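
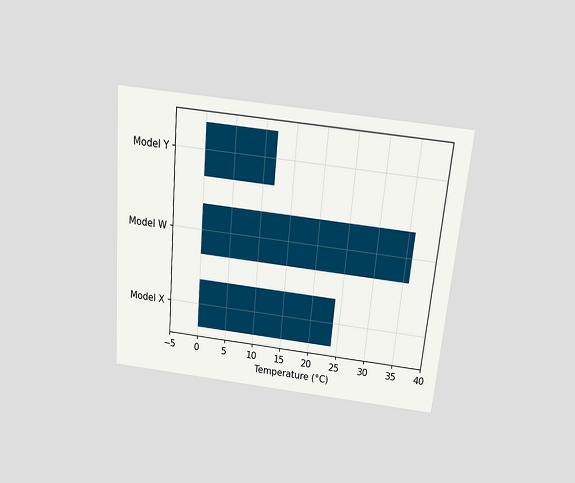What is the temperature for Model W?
36°C

The chart is tilted about 5° clockwise and viewed slightly from above. Reading along the chart's x-axis, the Model W bar reaches 36°C.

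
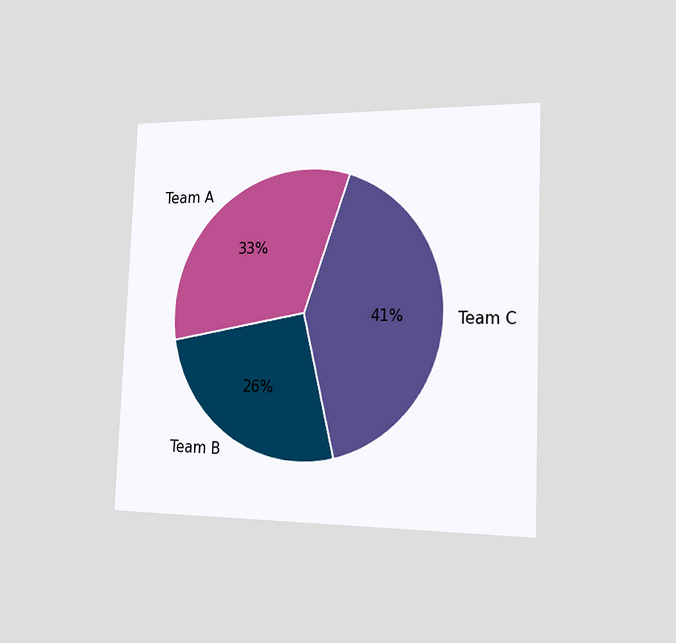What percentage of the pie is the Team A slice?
33%

The chart is tilted about 2° clockwise and viewed slightly from the right. The Team A slice takes up 33% of the pie.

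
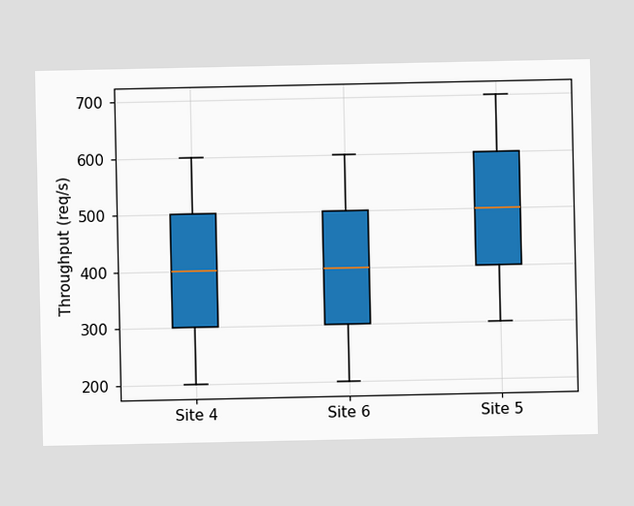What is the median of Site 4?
400req/s

The median line in the Site 4 box sits at 400req/s.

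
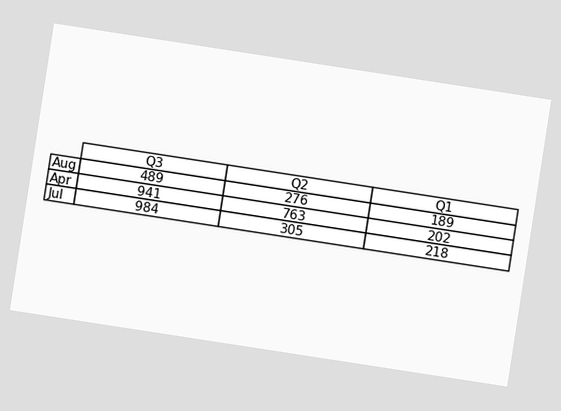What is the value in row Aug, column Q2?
The chart is tilted about 9° clockwise. The (Aug, Q2) cell reads 276.

276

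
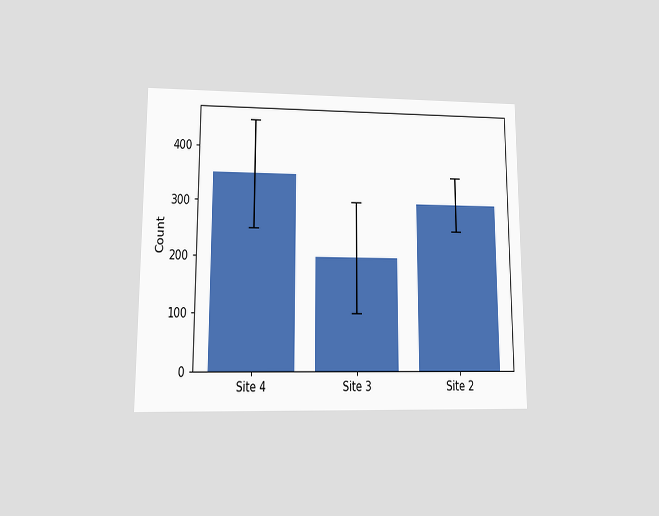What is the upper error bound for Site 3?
300

The chart is viewed at a slight angle. The Site 3 bar's upper whisker reaches 300.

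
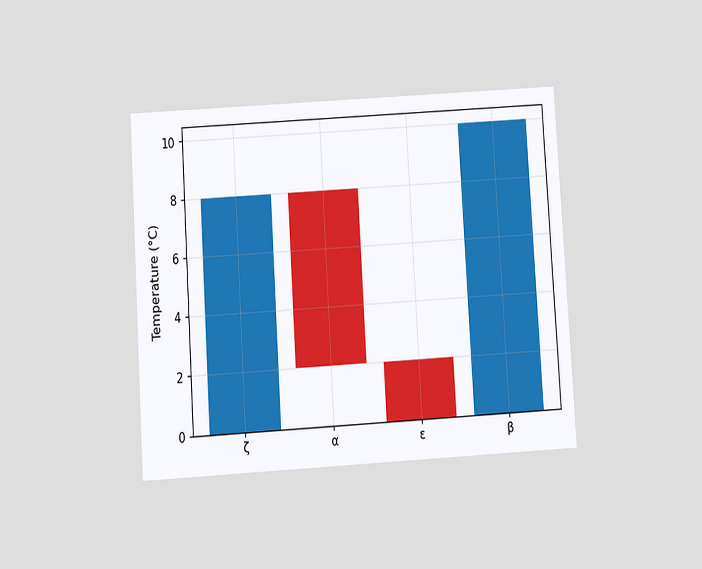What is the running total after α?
2°C

The chart is tilted about 3° counter-clockwise and viewed slightly from below. After α the running total reaches 2°C.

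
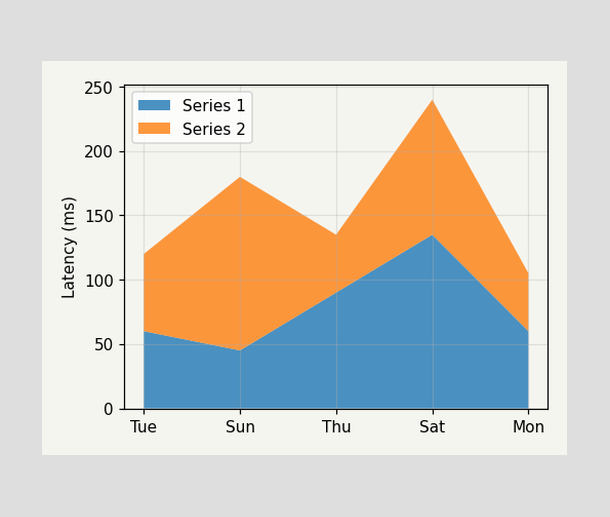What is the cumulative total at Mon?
The stacked total at Mon reaches 105ms.

105ms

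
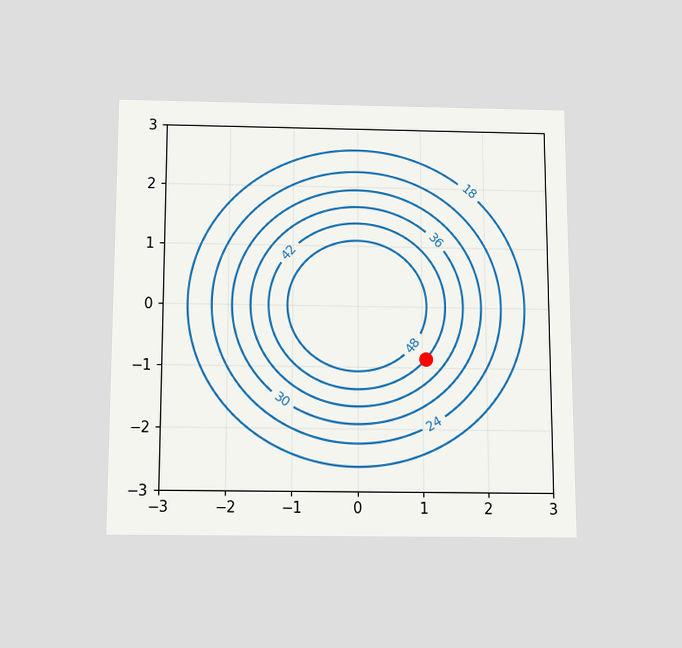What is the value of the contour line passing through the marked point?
42

The chart is viewed slightly from below. The marked point sits on the contour labelled 42.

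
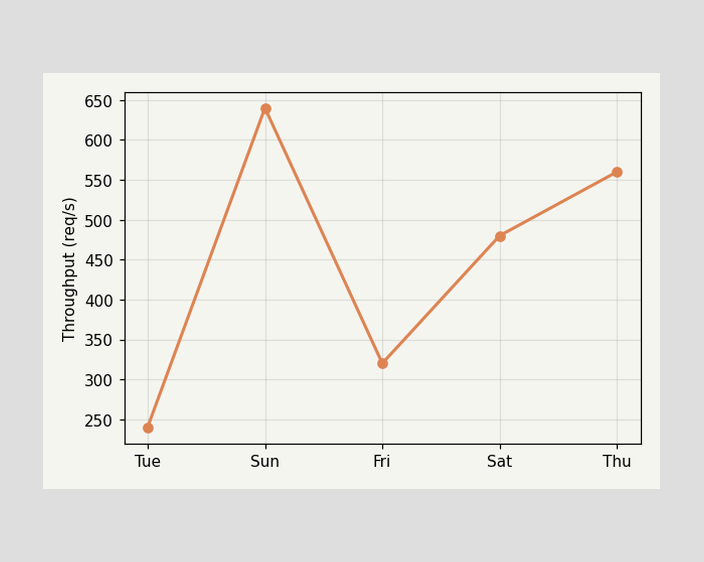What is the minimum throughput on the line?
The lowest point is at Tue, and reading across to the y-axis gives 240req/s.

240req/s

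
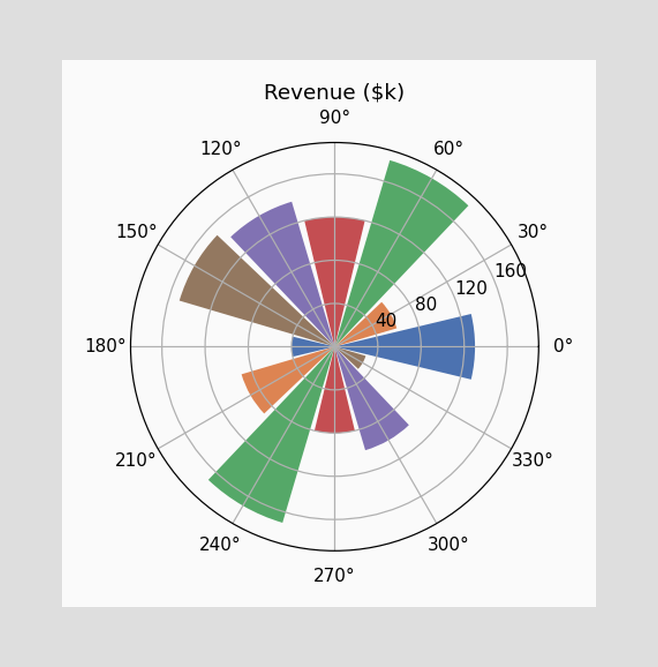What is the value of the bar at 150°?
$150k

The bar at 150° reaches $150k on the radial axis.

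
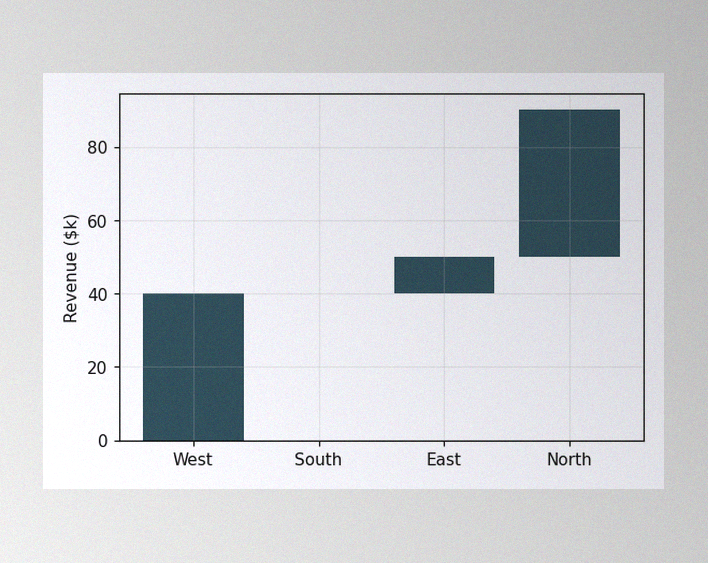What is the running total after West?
$40k

The image has some photo noise and uneven lighting. After West the running total reaches $40k.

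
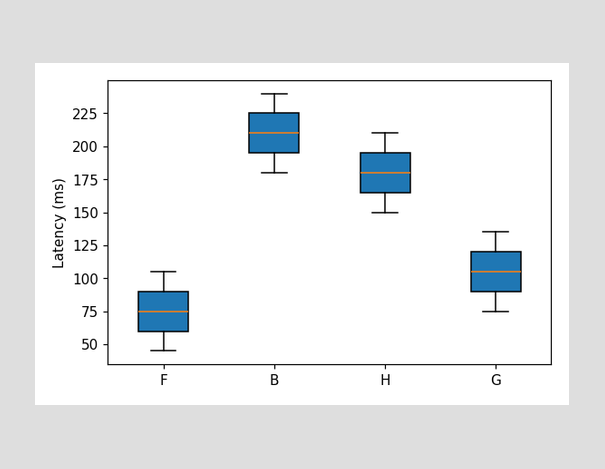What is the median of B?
210ms

The median line in the B box sits at 210ms.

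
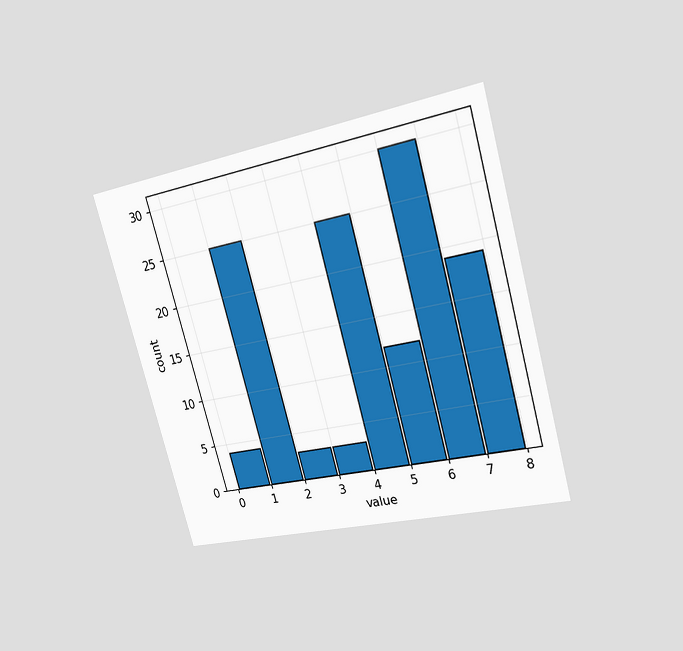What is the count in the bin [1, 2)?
The chart is tilted about 15° counter-clockwise and viewed at a slight angle. The [1, 2) bin has height 25.

25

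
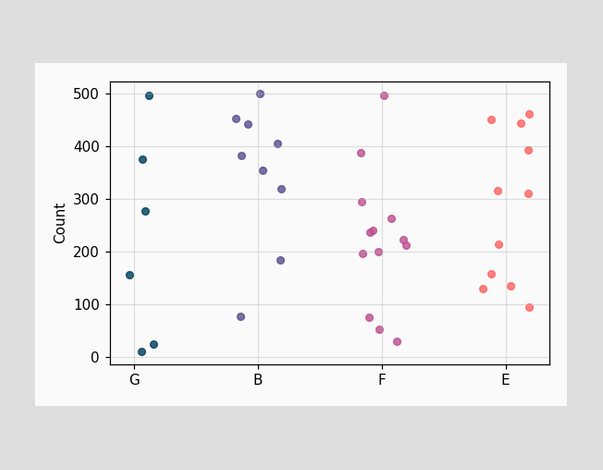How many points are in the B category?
9

Counting the markers in the B column gives 9.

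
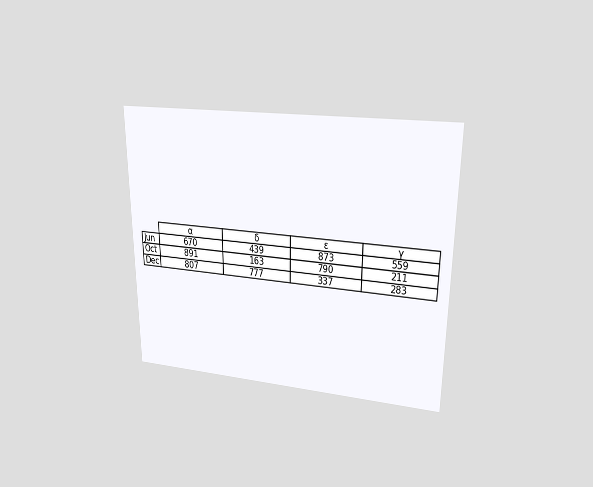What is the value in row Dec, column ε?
337

The chart is viewed at a slight angle. The (Dec, ε) cell reads 337.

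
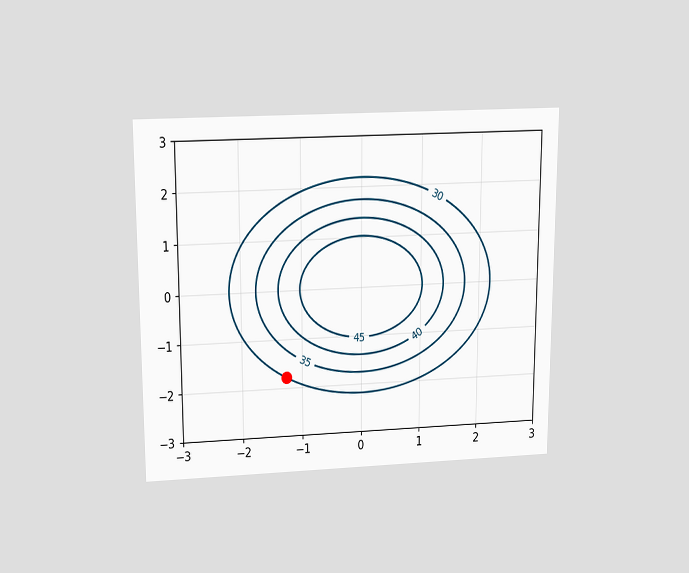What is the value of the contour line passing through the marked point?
The chart is viewed slightly from above. The marked point sits on the contour labelled 30.

30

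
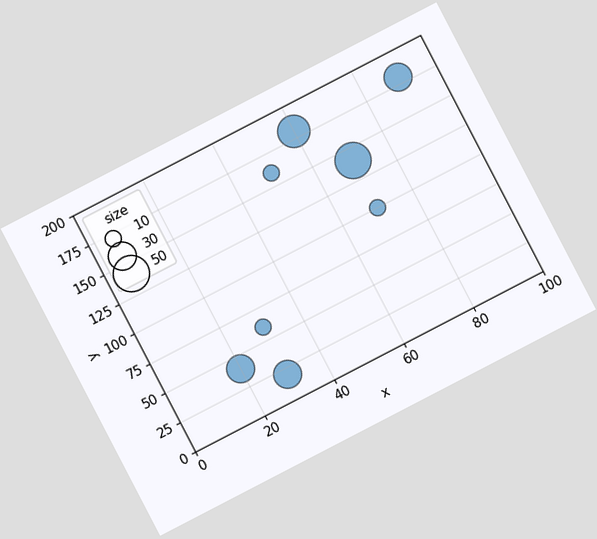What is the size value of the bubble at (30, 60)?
The chart is tilted about 27° counter-clockwise. Matching the bubble at (30, 60) against the size legend gives 10.

10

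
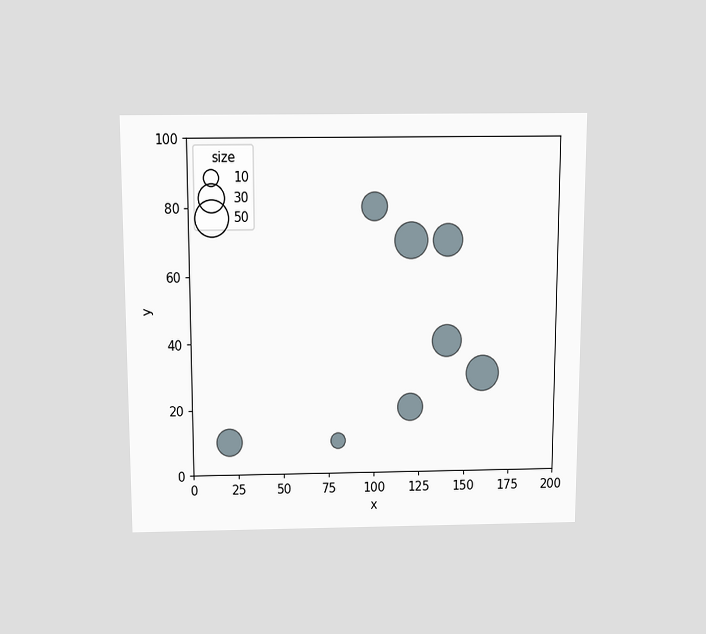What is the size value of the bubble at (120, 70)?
The chart is viewed slightly from above. Matching the bubble at (120, 70) against the size legend gives 50.

50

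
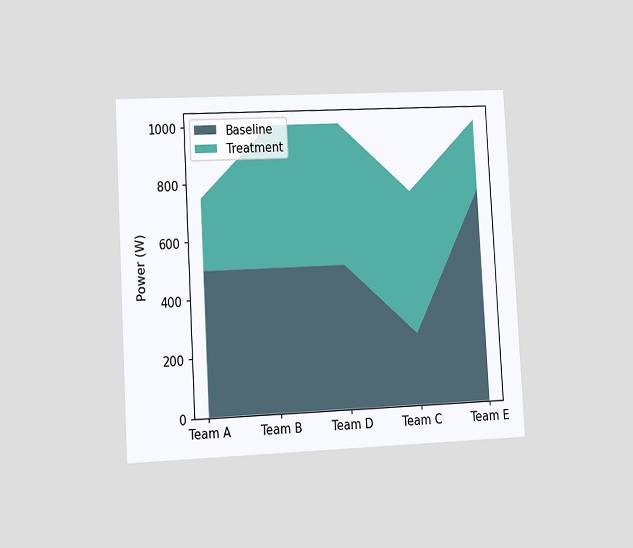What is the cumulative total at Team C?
The chart is tilted about 3° counter-clockwise and viewed slightly from the left. The stacked total at Team C reaches 750W.

750W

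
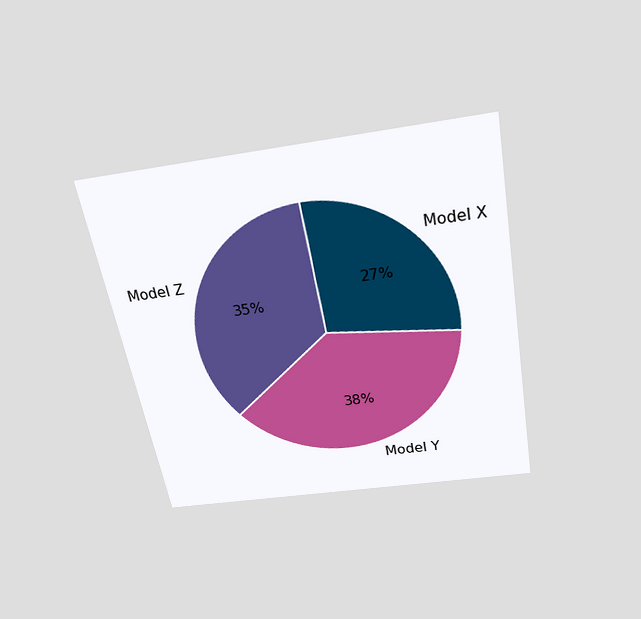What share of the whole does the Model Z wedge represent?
The chart is tilted about 10° counter-clockwise and viewed slightly from above. The Model Z slice takes up 35% of the pie.

35%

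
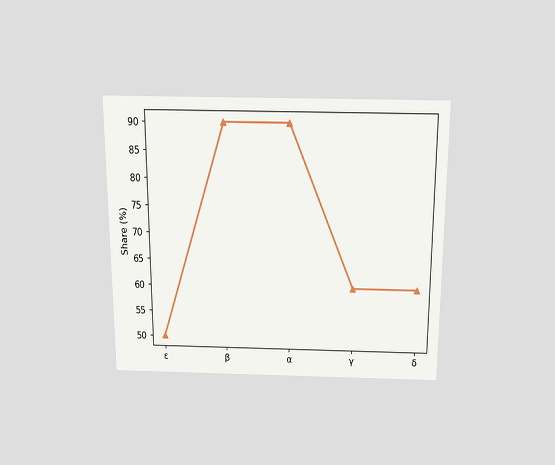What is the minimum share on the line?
50%

The chart is viewed slightly from above. The lowest point is at ε, and reading across to the y-axis gives 50%.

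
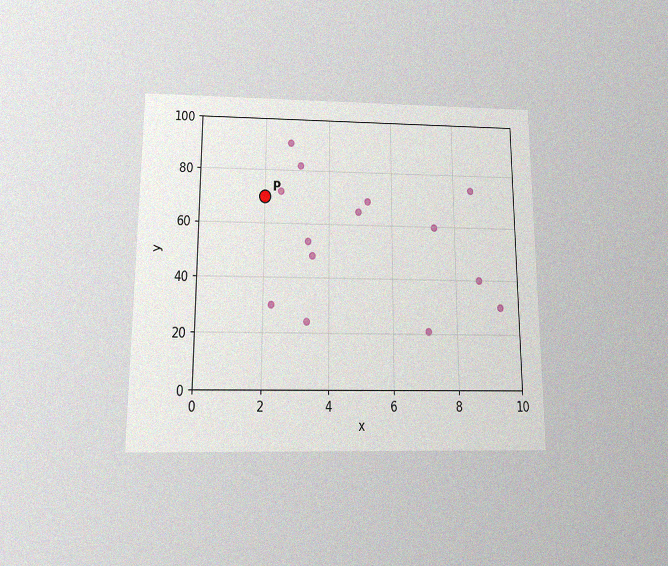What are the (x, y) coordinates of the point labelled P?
(2, 70)

The chart is viewed slightly from below, with some photo noise. Following the gridlines from P to each axis, P sits at (2, 70).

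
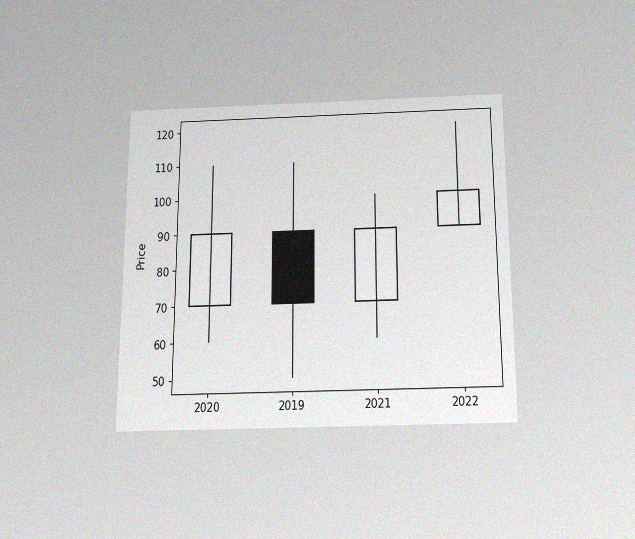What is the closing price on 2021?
90

The chart is viewed slightly from below, with some photo noise. The 2021 candle closes at 90.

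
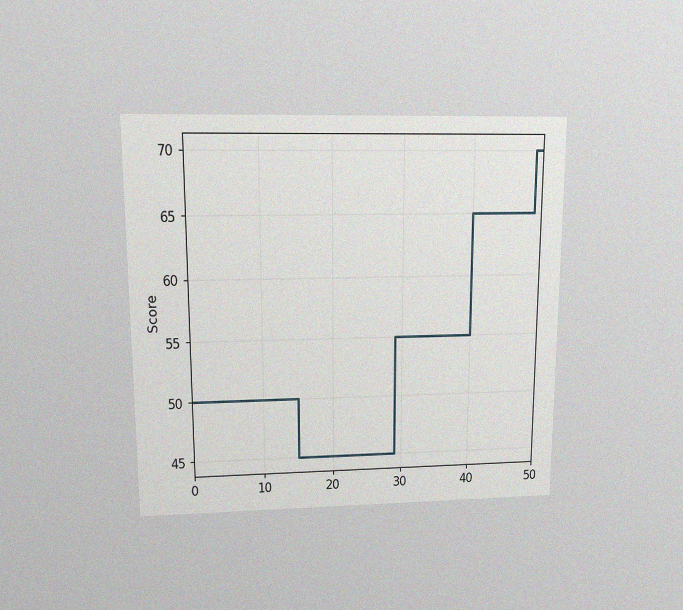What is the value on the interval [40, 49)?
65

The chart is viewed slightly from above, with some photo noise. On [40, 49) the step sits at 65.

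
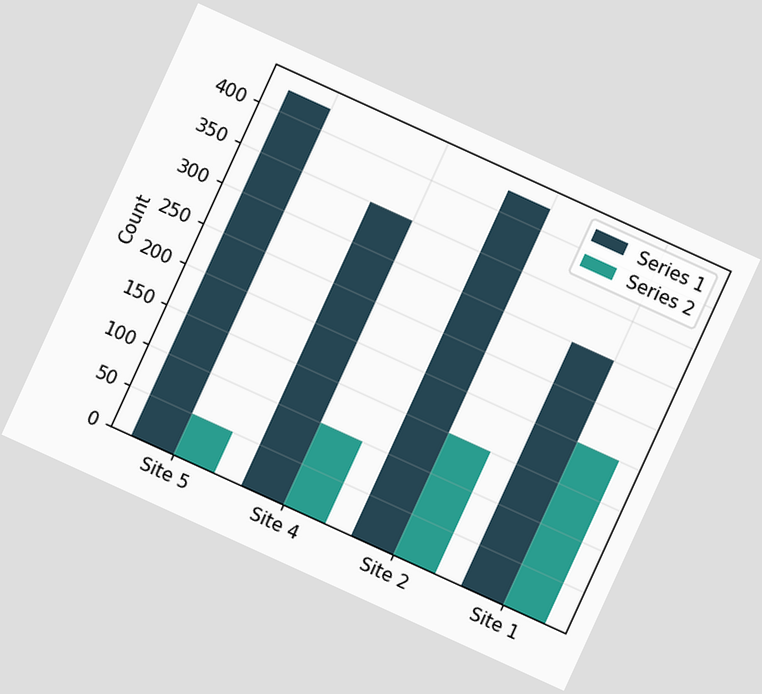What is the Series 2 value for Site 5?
50

The chart is tilted about 25° clockwise. The Series 2 bar at Site 5 reaches 50 on the y-axis.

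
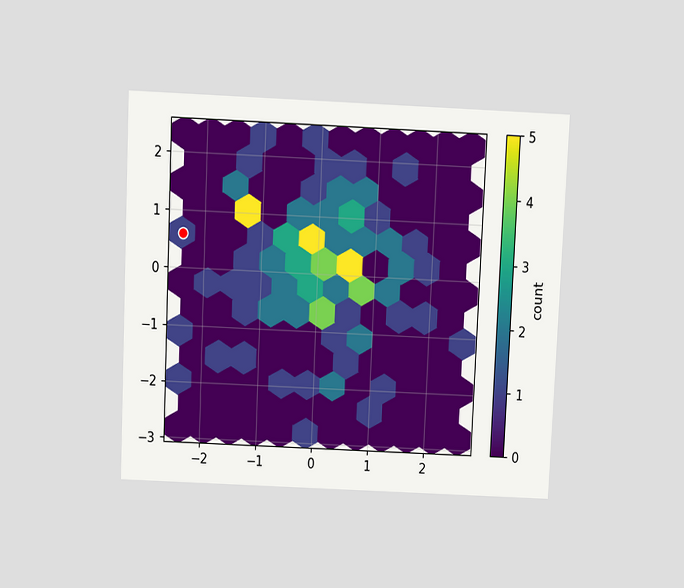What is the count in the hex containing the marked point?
The chart is tilted about 3° clockwise and viewed slightly from above. The marked hex reads 1 on the colorbar.

1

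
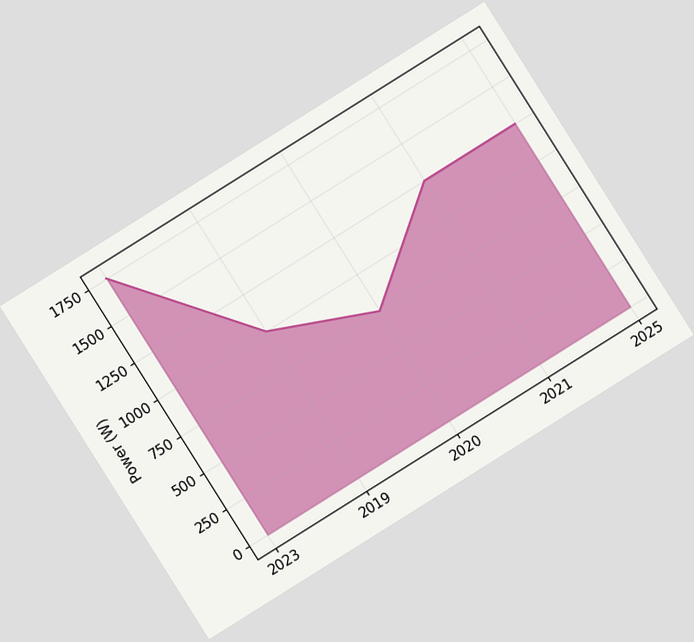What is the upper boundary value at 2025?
1250W

The chart is tilted about 32° counter-clockwise. At 2025 the upper boundary is at 1250W.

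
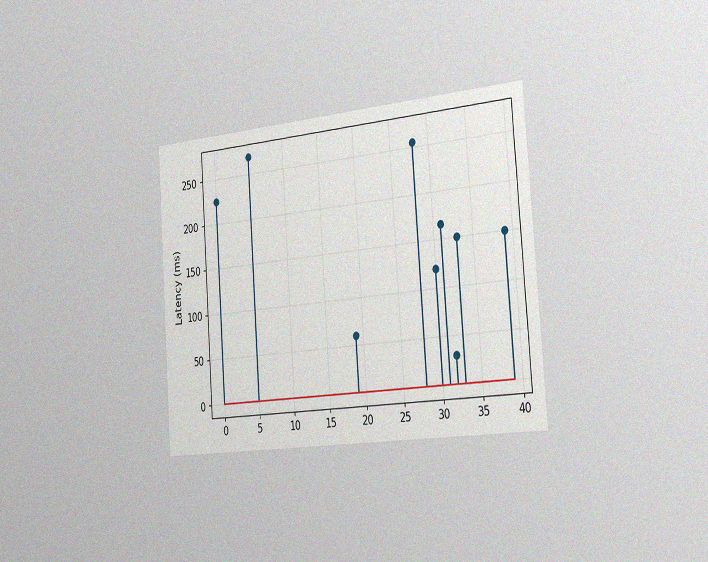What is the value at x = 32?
The chart is tilted about 4° counter-clockwise and viewed slightly from the right, with some photo noise. The stem at x=32 reaches 30ms.

30ms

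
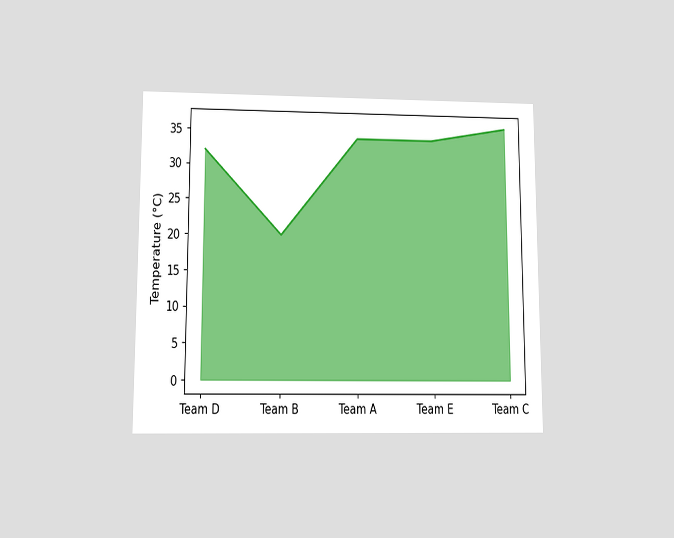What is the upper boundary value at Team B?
20°C

The chart is viewed slightly from below. At Team B the upper boundary is at 20°C.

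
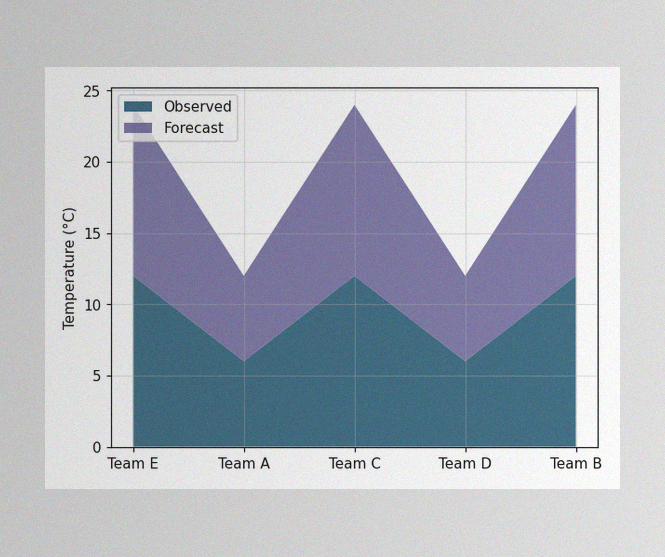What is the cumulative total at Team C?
The image has some photo noise and uneven lighting. The stacked total at Team C reaches 24°C.

24°C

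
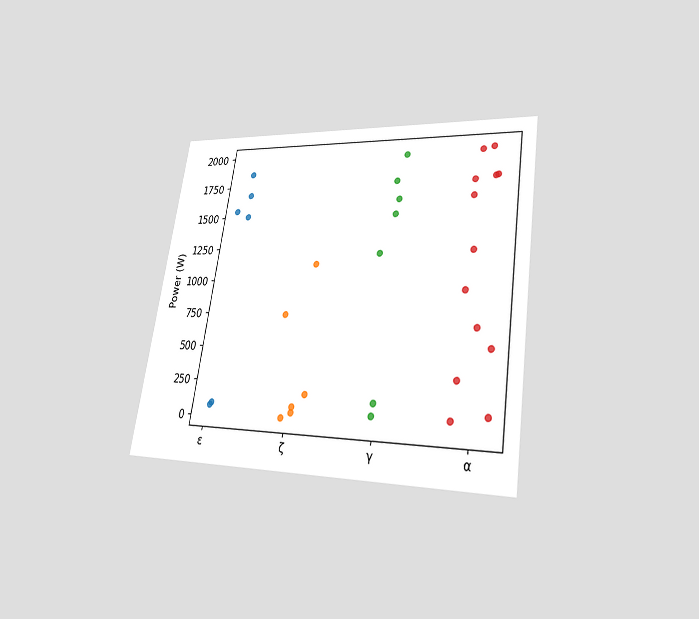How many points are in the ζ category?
The chart is tilted about 9° clockwise and viewed at a slight angle. Counting the markers in the ζ column gives 6.

6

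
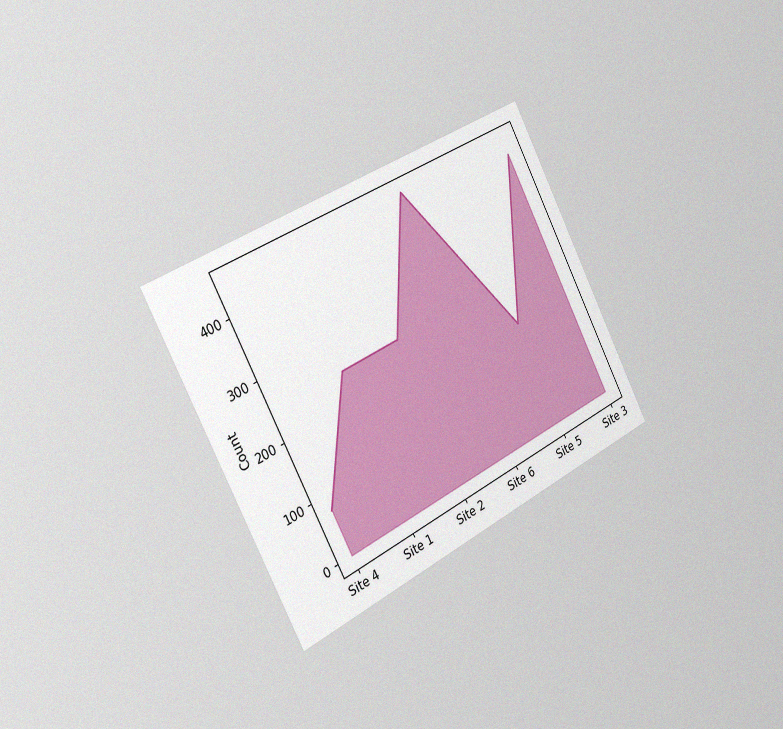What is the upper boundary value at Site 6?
450

The chart is tilted about 28° counter-clockwise and viewed slightly from the left, with some photo noise. At Site 6 the upper boundary is at 450.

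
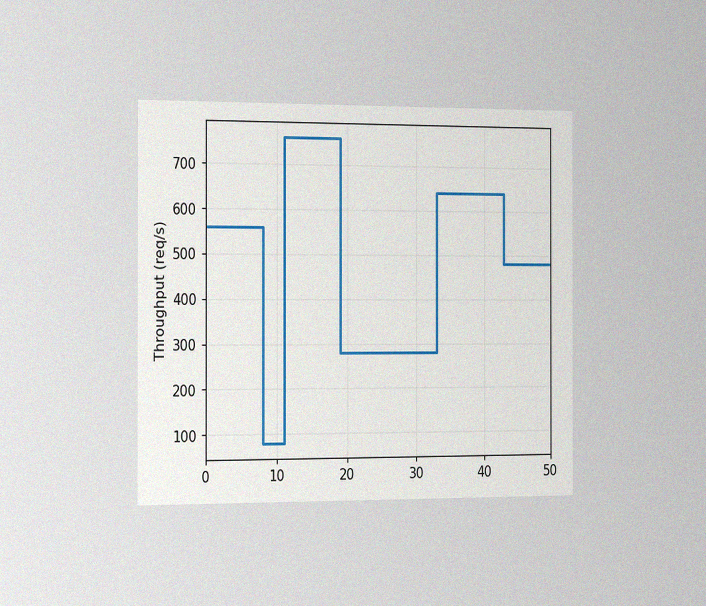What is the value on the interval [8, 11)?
80req/s

The chart is viewed slightly from the left, with some photo noise. On [8, 11) the step sits at 80req/s.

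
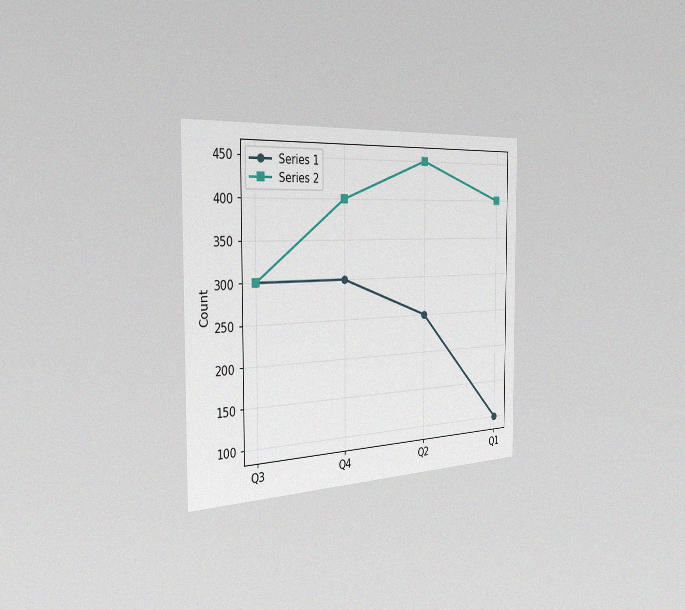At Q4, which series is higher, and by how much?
Series 2, by 100

The chart is viewed slightly from the left, with some photo noise. At Q4, Series 2 sits above the other line by 100.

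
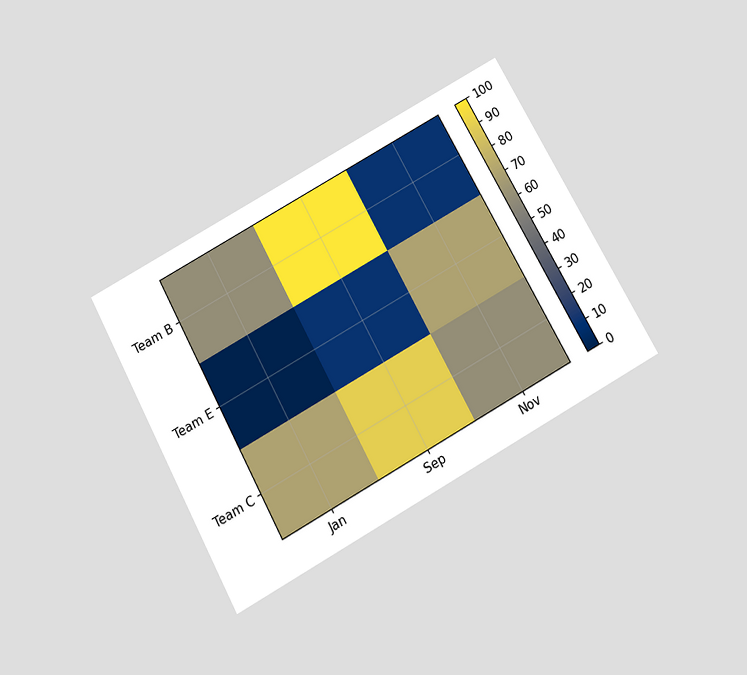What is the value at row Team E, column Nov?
The chart is tilted about 29° counter-clockwise and viewed slightly from below. Matching cell (Team E, Nov) against the colorbar gives 70.

70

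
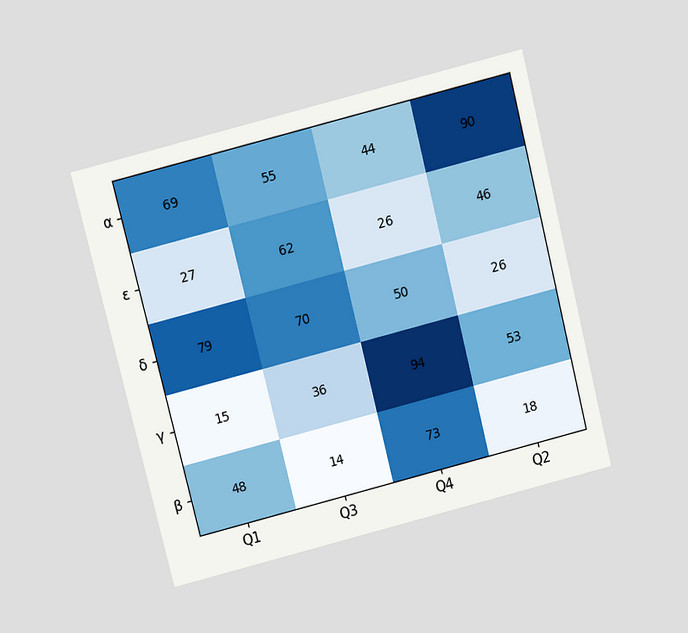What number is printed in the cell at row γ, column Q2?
The chart is tilted about 14° counter-clockwise and viewed slightly from above. The (γ, Q2) cell reads 53.

53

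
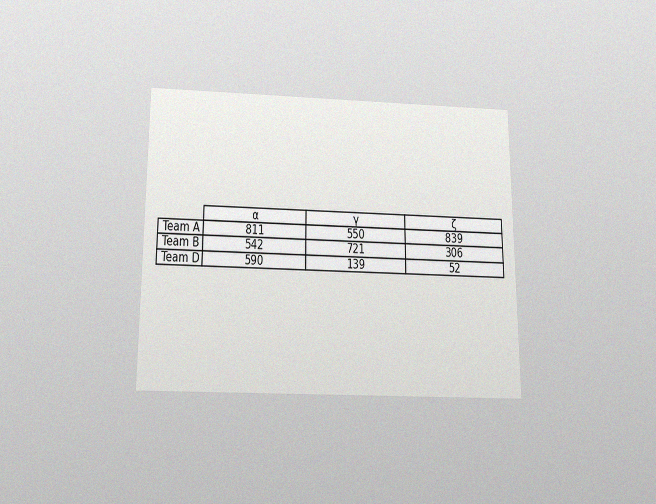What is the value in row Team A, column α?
811

The chart is viewed slightly from below, with some photo noise. The (Team A, α) cell reads 811.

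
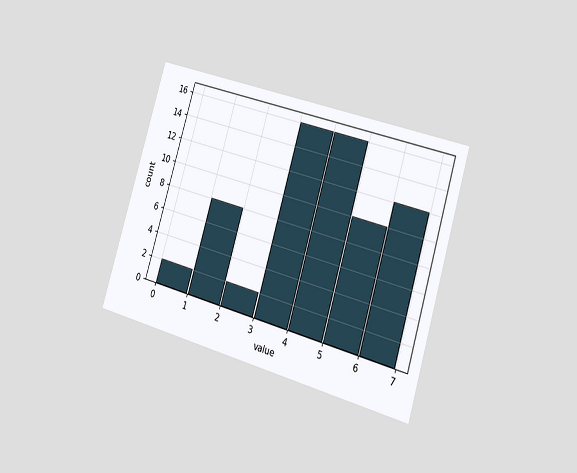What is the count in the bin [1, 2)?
The chart is tilted about 17° clockwise and viewed slightly from the right. The [1, 2) bin has height 8.

8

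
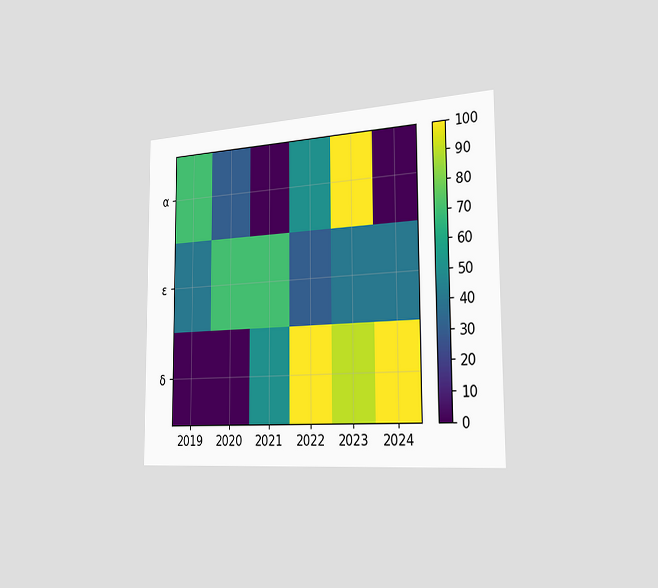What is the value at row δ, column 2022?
The chart is viewed slightly from the right. Matching cell (δ, 2022) against the colorbar gives 100.

100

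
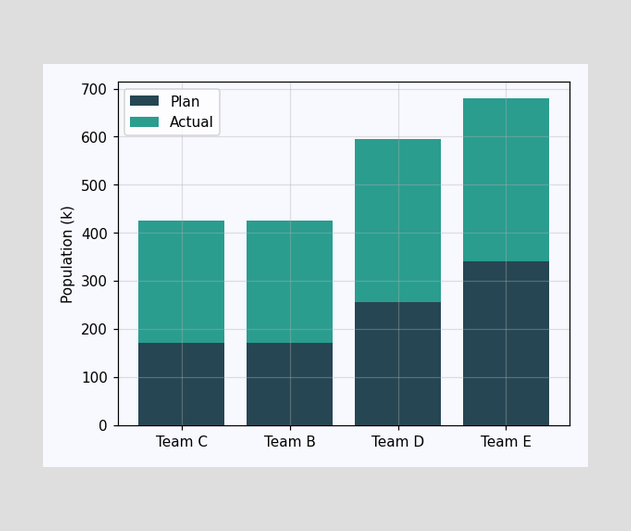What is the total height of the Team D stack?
595k

The Team D stack's top reaches 595k on the y-axis.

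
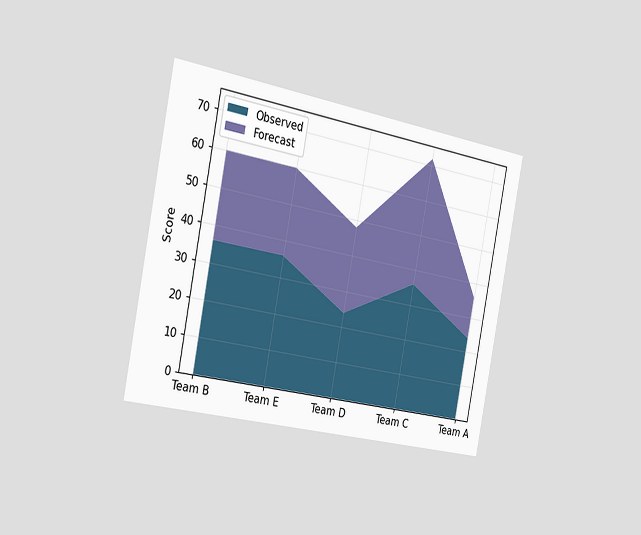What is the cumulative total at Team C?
The chart is tilted about 11° clockwise and viewed slightly from the left. The stacked total at Team C reaches 72.

72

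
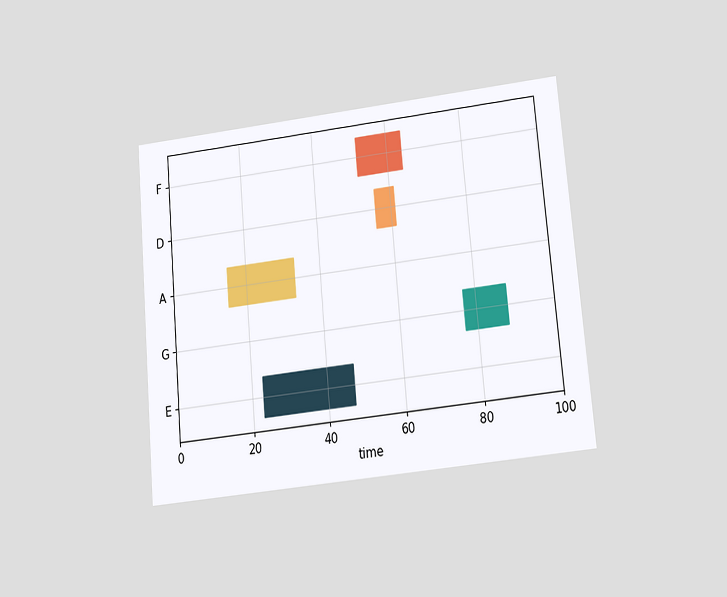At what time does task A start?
15

The chart is tilted about 5° counter-clockwise and viewed slightly from below. The A bar begins at t=15.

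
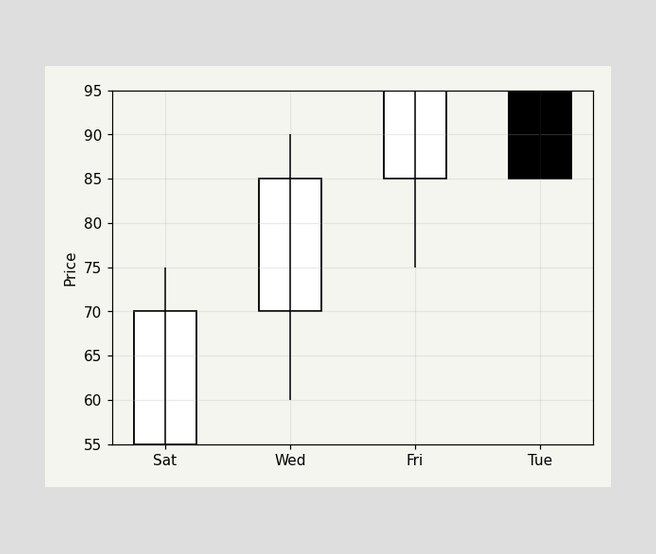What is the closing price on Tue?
85

The Tue candle closes at 85.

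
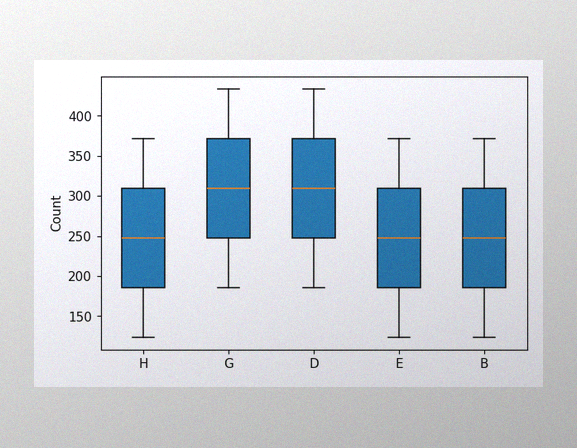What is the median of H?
248

The image has some photo noise and uneven lighting. The median line in the H box sits at 248.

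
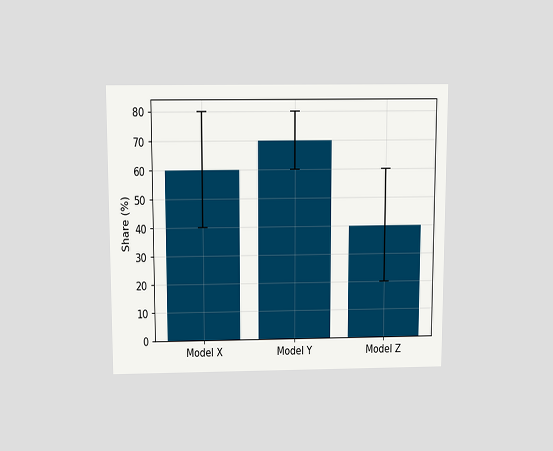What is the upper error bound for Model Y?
80%

The chart is viewed slightly from above. The Model Y bar's upper whisker reaches 80%.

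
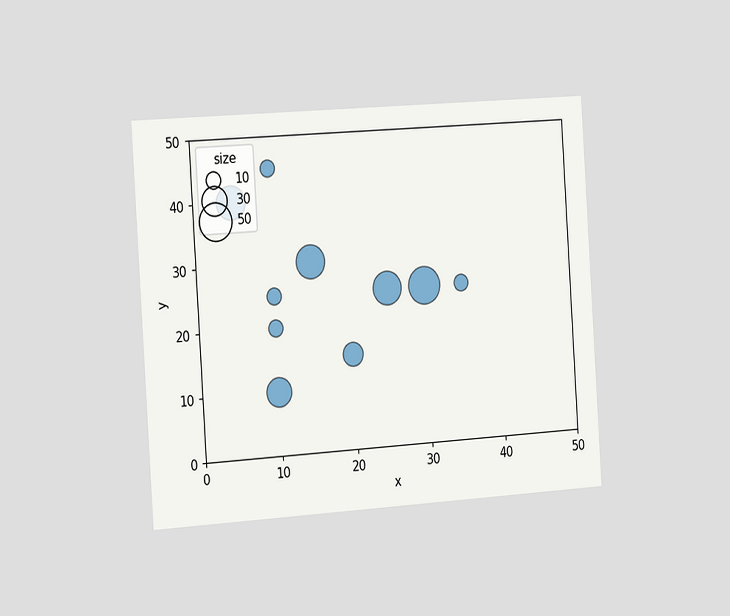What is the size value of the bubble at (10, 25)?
The chart is tilted about 4° counter-clockwise and viewed slightly from the left. Matching the bubble at (10, 25) against the size legend gives 10.

10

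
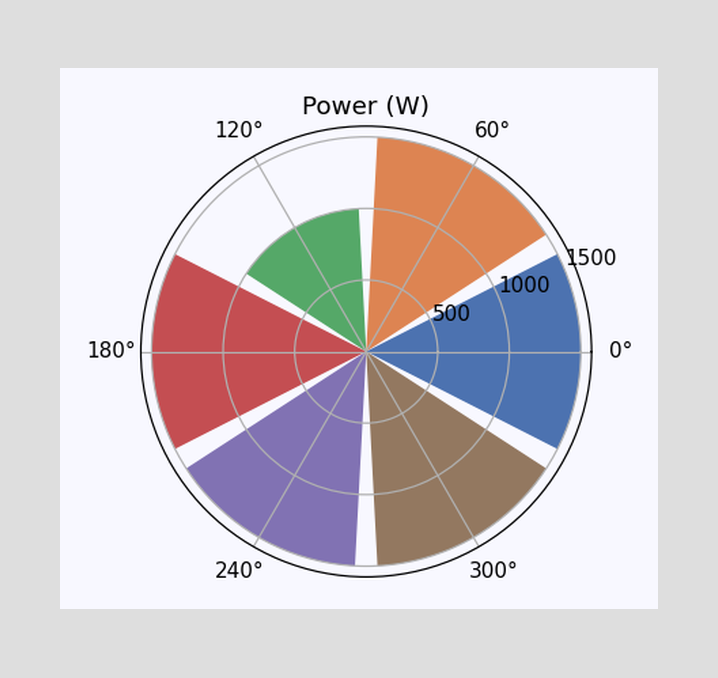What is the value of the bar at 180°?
1500W

The bar at 180° reaches 1500W on the radial axis.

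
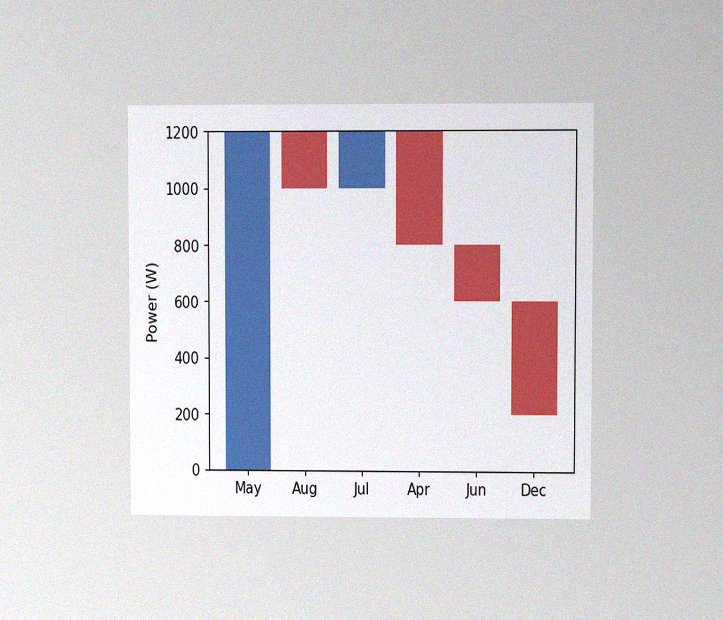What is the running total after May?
The chart is viewed at a slight angle, with some photo noise. After May the running total reaches 1200W.

1200W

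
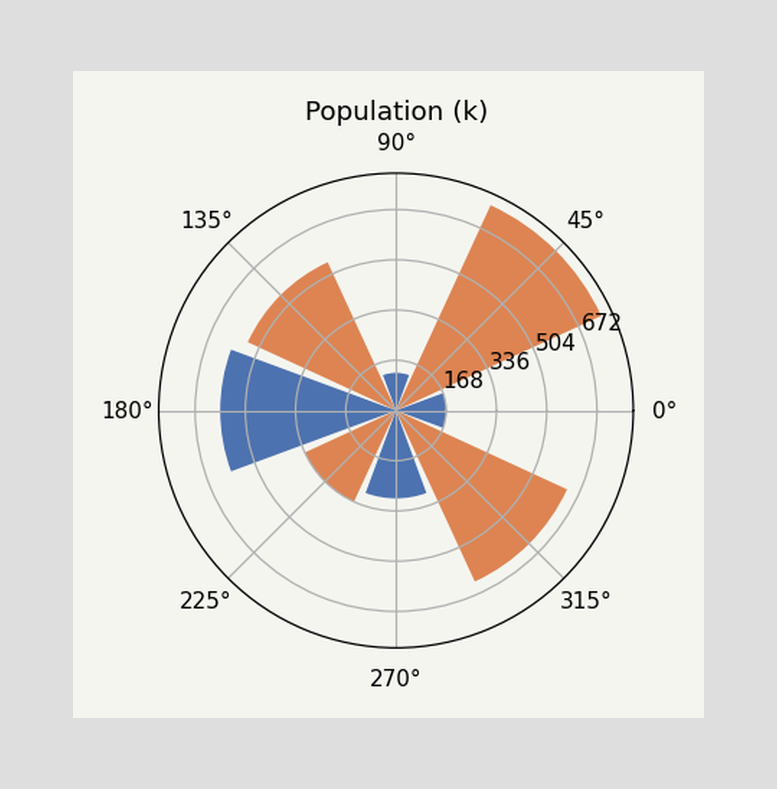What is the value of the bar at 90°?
126k

The bar at 90° reaches 126k on the radial axis.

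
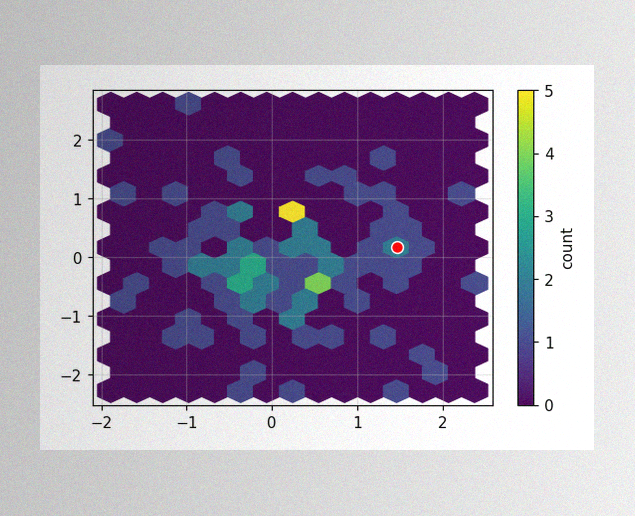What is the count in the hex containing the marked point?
The image has some photo noise and uneven lighting. The marked hex reads 2 on the colorbar.

2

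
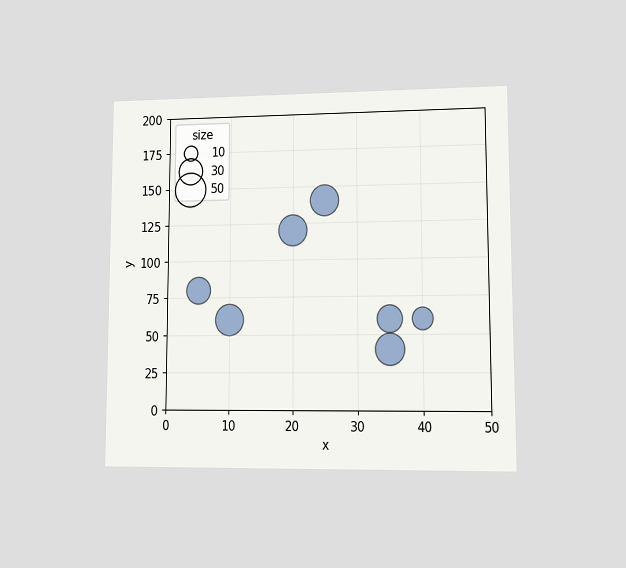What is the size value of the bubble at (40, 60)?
20

The chart is viewed at a slight angle. Matching the bubble at (40, 60) against the size legend gives 20.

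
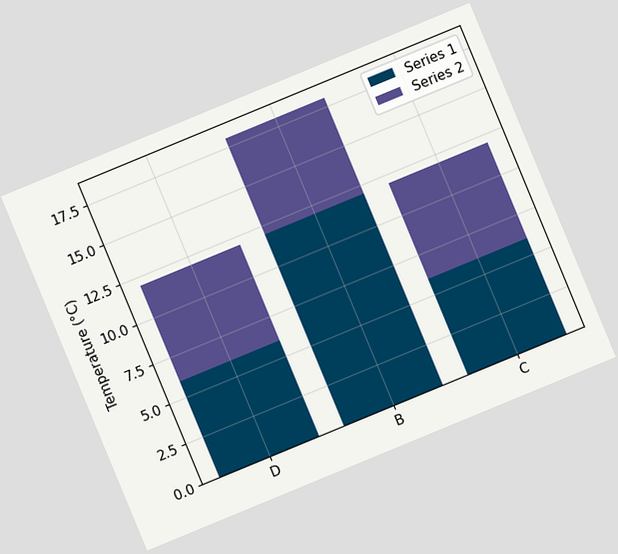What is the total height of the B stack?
The chart is tilted about 22° counter-clockwise. The B stack's top reaches 18°C on the y-axis.

18°C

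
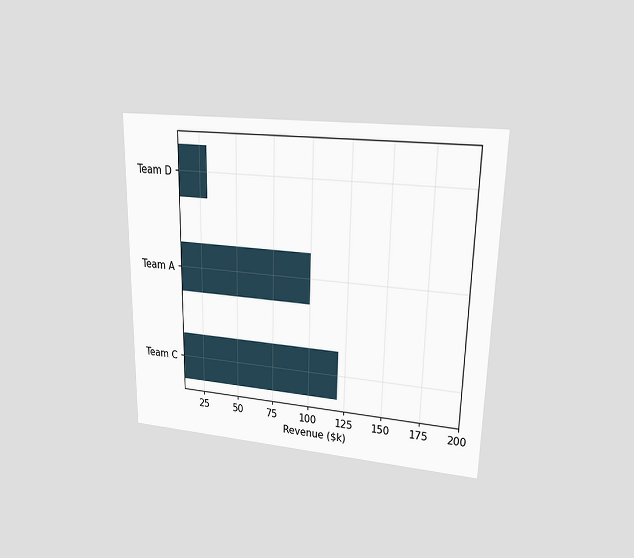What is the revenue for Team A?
$100k

The chart is viewed at a slight angle. Reading along the chart's x-axis, the Team A bar reaches $100k.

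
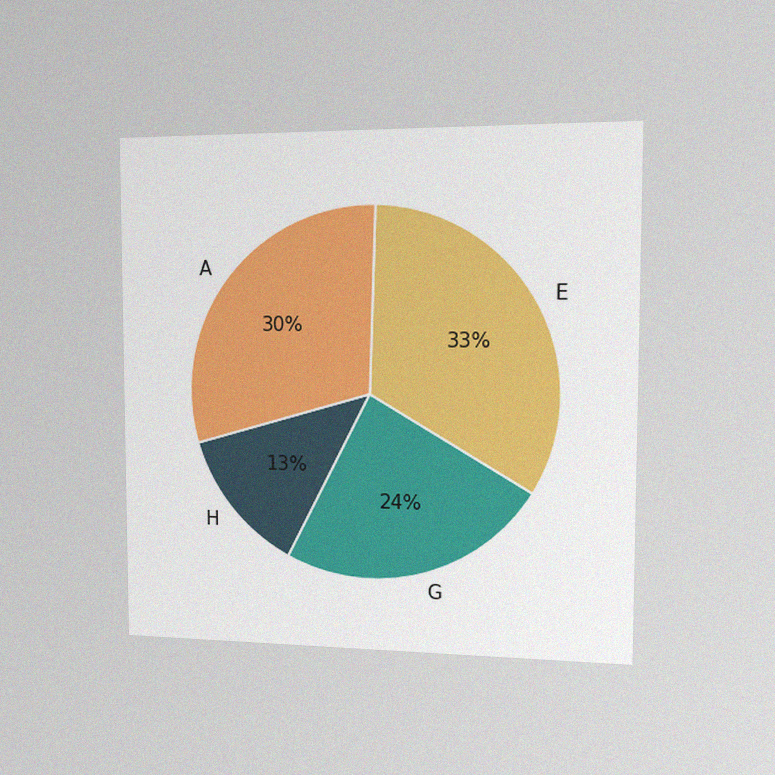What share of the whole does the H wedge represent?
The chart is viewed slightly from the right, with some photo noise. The H slice takes up 13% of the pie.

13%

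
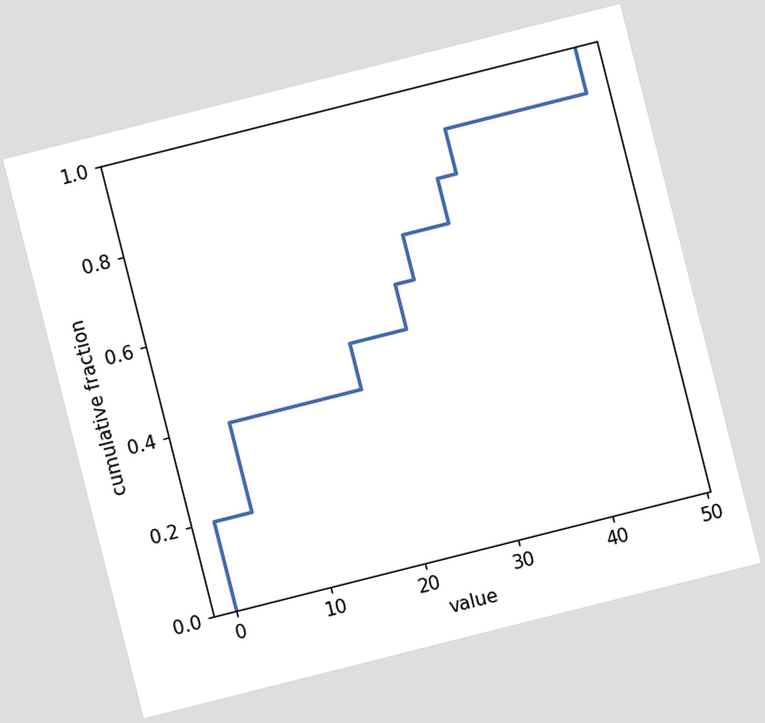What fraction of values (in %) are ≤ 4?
40%

The chart is tilted about 14° counter-clockwise. At x=4 the ECDF step is at 40%.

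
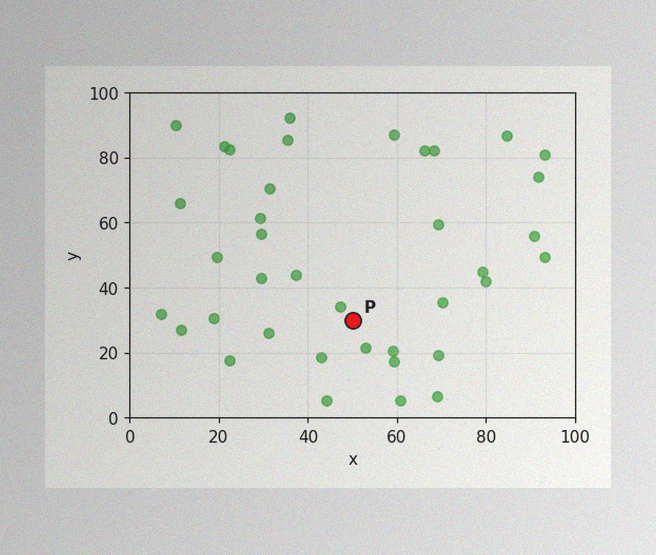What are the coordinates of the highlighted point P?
The image has some photo noise and uneven lighting. Following the gridlines from P to each axis, P sits at (50, 30).

(50, 30)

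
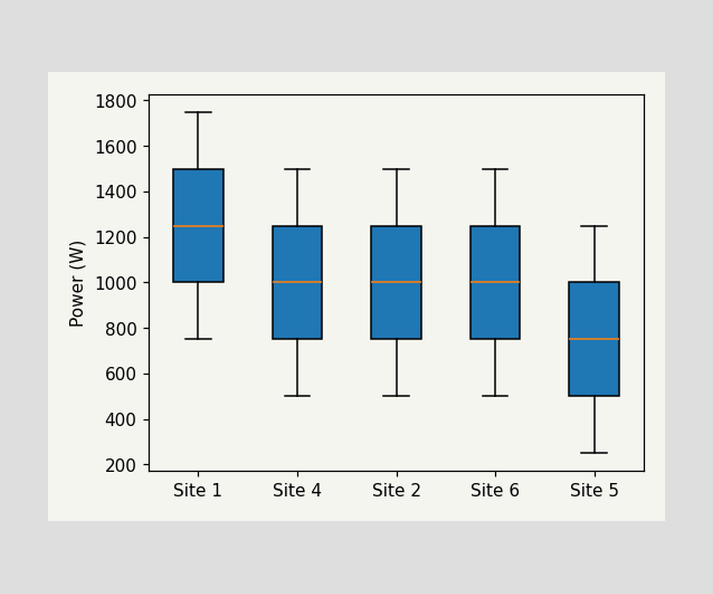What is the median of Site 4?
1000W

The median line in the Site 4 box sits at 1000W.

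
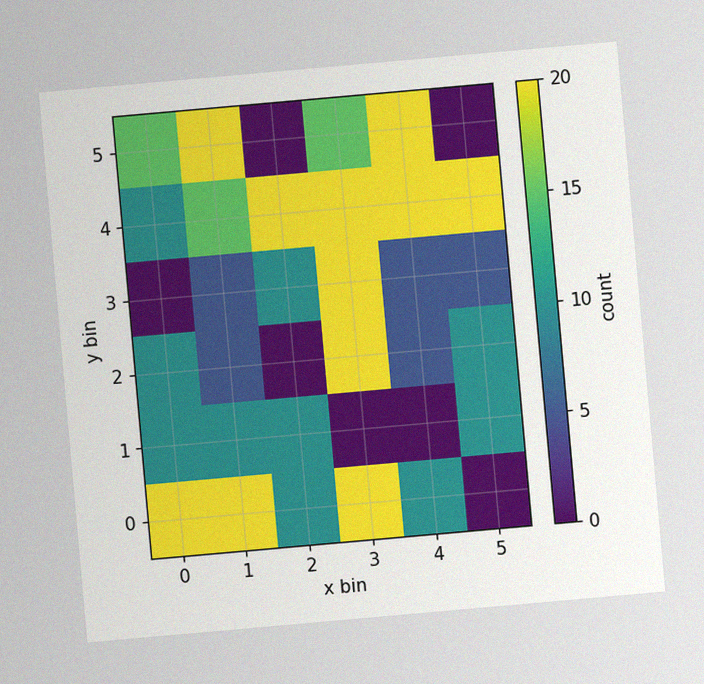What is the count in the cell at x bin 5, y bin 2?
The chart is tilted about 5° counter-clockwise, with some photo noise. Matching the cell (5, 2) against the colorbar gives 10.

10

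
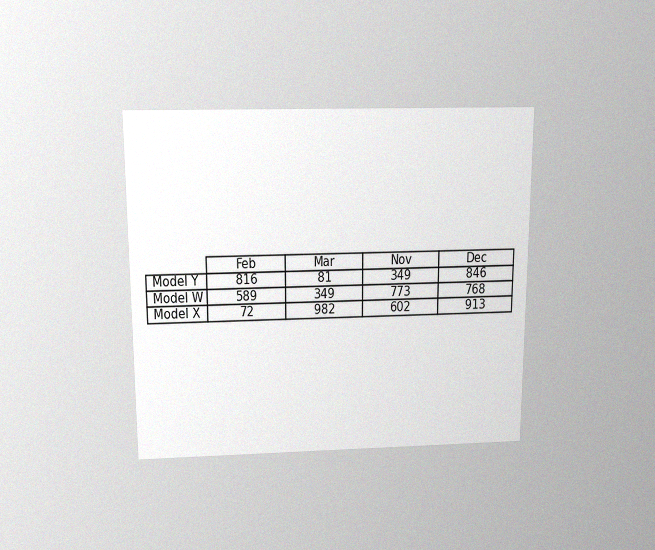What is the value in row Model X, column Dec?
The chart is viewed slightly from above, with some photo noise. The (Model X, Dec) cell reads 913.

913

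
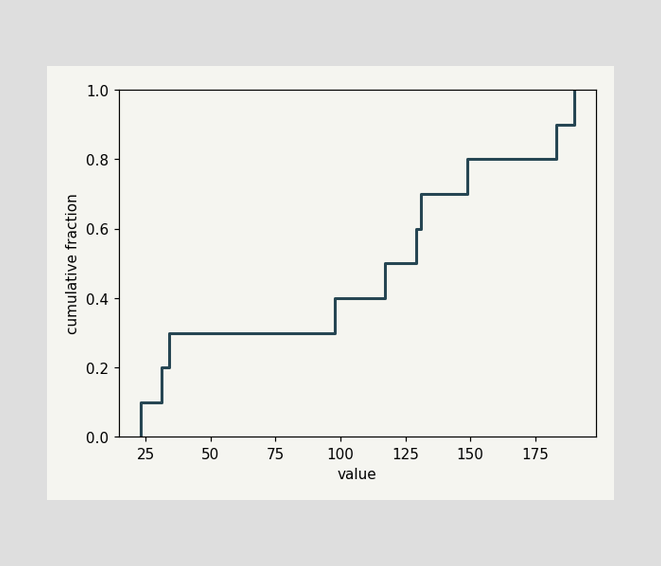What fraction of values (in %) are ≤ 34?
30%

At x=34 the ECDF step is at 30%.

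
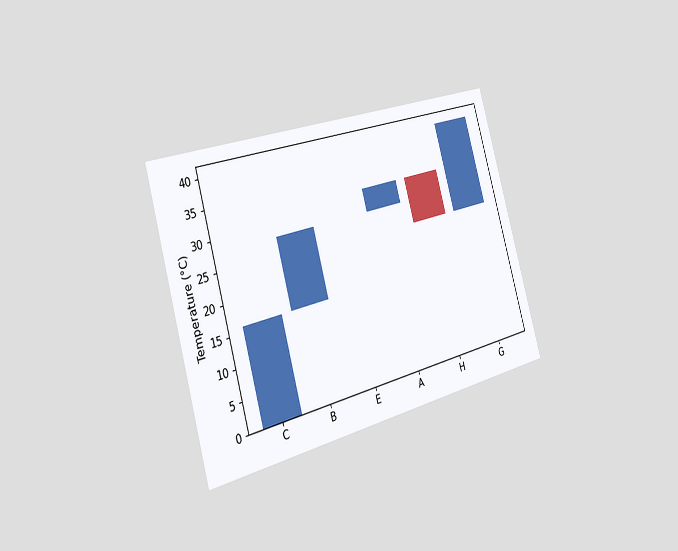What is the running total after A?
The chart is tilted about 16° counter-clockwise and viewed slightly from the left. After A the running total reaches 32°C.

32°C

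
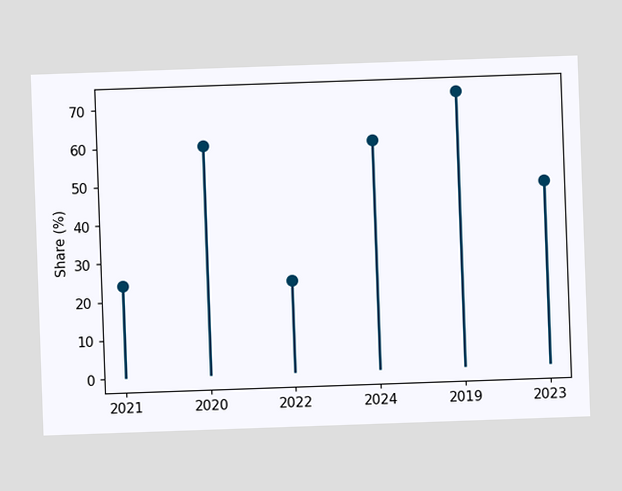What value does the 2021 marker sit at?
24%

The chart is tilted about 2° counter-clockwise. The 2021 marker sits at 24%.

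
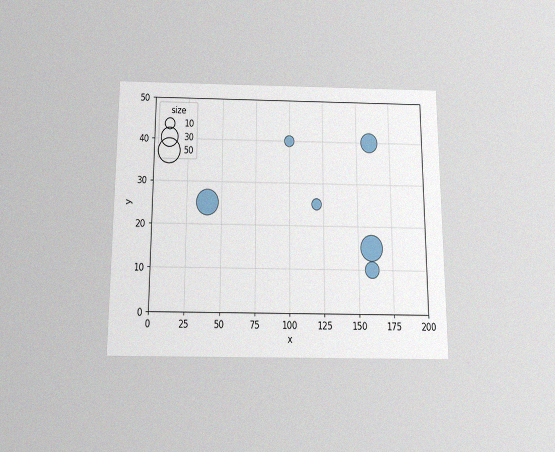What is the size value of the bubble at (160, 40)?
30

The chart is viewed slightly from below, with some photo noise. Matching the bubble at (160, 40) against the size legend gives 30.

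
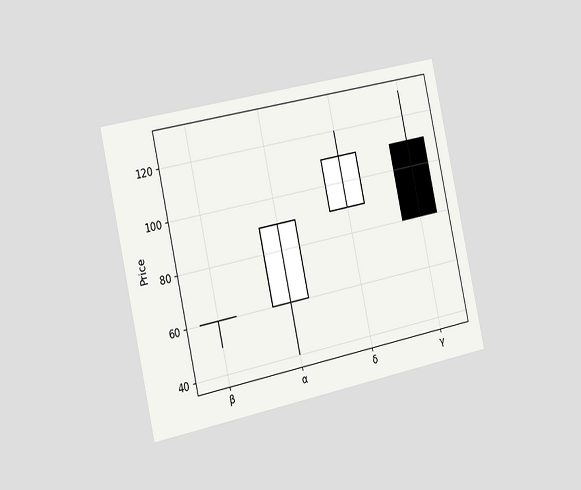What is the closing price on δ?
The chart is tilted about 12° counter-clockwise and viewed slightly from the left. The δ candle closes at 110.

110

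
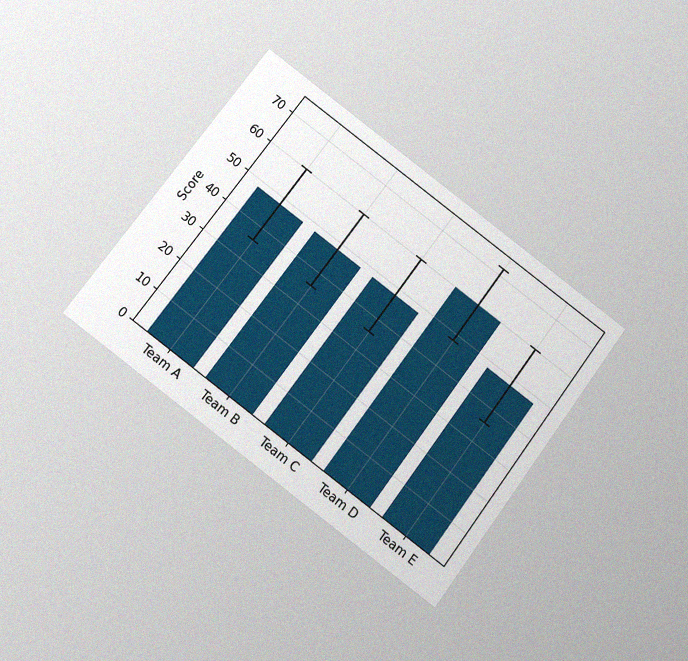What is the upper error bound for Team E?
60

The chart is tilted about 37° clockwise and viewed slightly from below, with some photo noise. The Team E bar's upper whisker reaches 60.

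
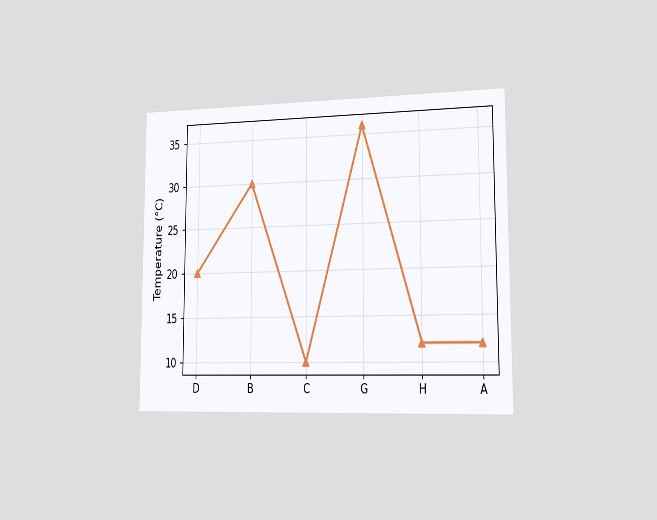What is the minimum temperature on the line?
10°C

The chart is viewed slightly from the right. The lowest point is at C, and reading across to the y-axis gives 10°C.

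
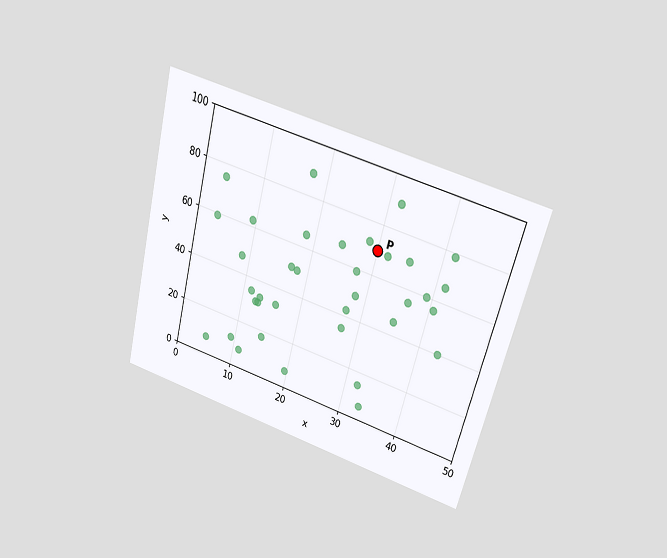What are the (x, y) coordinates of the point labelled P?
The chart is tilted about 15° clockwise and viewed at a slight angle. Following the gridlines from P to each axis, P sits at (30, 70).

(30, 70)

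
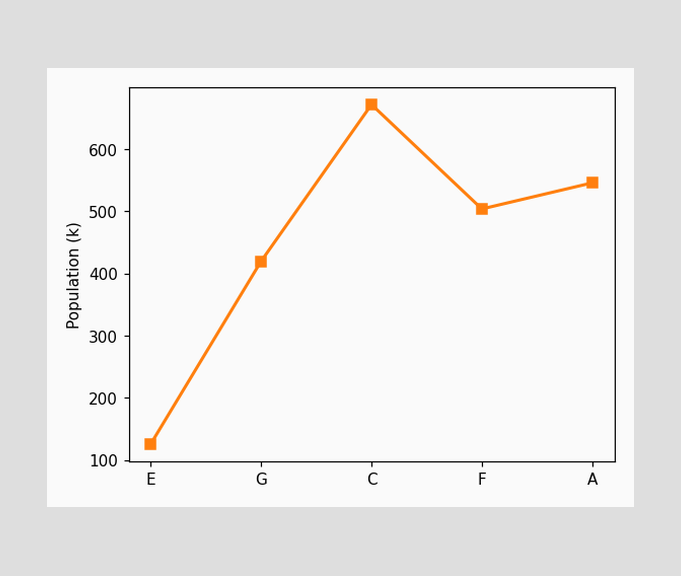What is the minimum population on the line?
126k

The lowest point is at E, and reading across to the y-axis gives 126k.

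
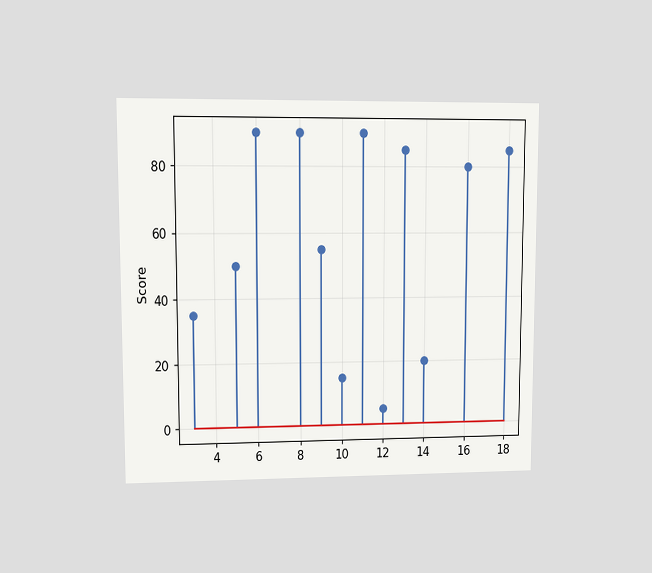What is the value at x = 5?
50

The chart is viewed at a slight angle. The stem at x=5 reaches 50.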